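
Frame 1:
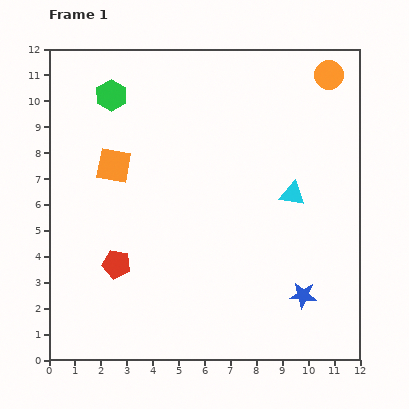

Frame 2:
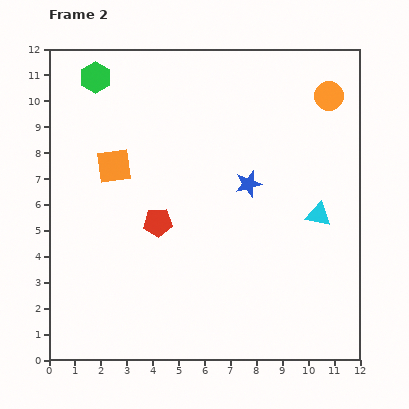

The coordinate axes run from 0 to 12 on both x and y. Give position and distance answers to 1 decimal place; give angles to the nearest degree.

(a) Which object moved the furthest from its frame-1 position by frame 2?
the blue star

(moved 4.8; next 2.3)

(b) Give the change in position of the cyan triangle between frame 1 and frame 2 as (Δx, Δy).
(1.0, -0.8)

The cyan triangle was at (9.4, 6.4) in frame 1 and (10.4, 5.6) in frame 2.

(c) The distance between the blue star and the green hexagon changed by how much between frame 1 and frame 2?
-3.5

Distance in frame 1: 10.7. Distance in frame 2: 7.2.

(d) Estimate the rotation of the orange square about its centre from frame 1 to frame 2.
19° counter-clockwise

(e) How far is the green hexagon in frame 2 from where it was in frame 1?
0.9

The green hexagon moved from (2.4, 10.2) to (1.8, 10.9), a distance of √(0.6² + 0.7²) ≈ 0.9.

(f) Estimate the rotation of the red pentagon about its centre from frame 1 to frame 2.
16° counter-clockwise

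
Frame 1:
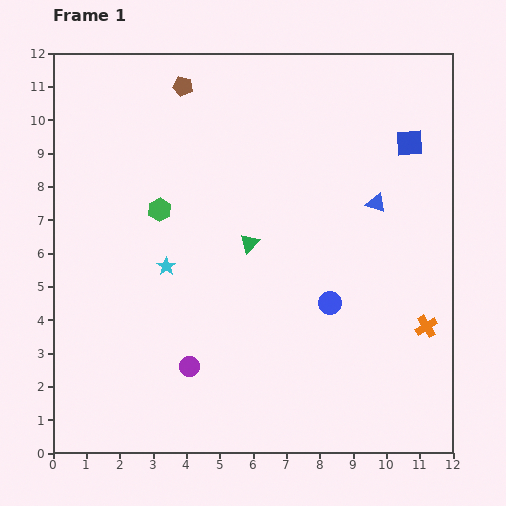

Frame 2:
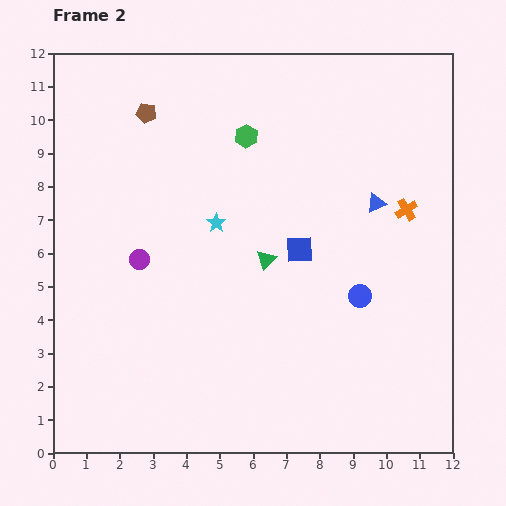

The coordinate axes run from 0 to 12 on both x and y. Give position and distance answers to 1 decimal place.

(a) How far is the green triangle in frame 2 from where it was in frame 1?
0.7

The green triangle moved from (5.9, 6.3) to (6.4, 5.8), a distance of √(0.5² + 0.5²) ≈ 0.7.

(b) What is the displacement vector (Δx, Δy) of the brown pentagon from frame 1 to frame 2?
(-1.1, -0.8)

The brown pentagon was at (3.9, 11.0) in frame 1 and (2.8, 10.2) in frame 2.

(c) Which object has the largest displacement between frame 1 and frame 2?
the blue square

(moved 4.6; next 3.6)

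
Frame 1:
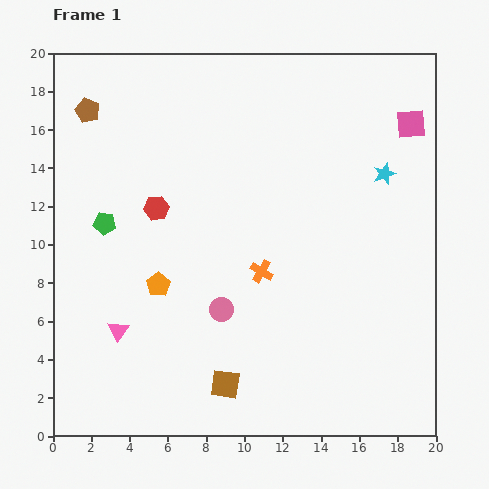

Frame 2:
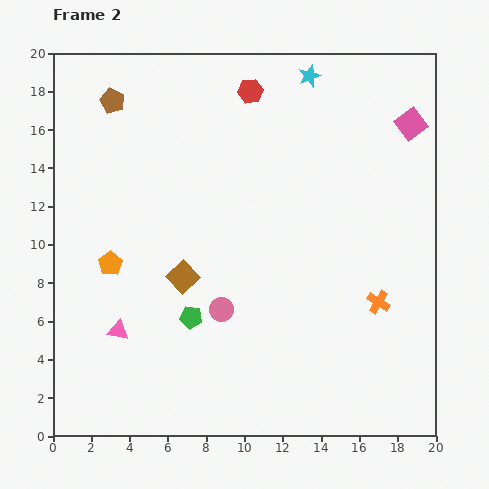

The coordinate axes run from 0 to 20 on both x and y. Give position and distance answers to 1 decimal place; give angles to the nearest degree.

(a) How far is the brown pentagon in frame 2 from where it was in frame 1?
1.4

The brown pentagon moved from (1.8, 17.0) to (3.1, 17.5), a distance of √(1.3² + 0.5²) ≈ 1.4.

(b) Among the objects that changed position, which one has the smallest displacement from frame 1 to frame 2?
the brown pentagon

(moved 1.4)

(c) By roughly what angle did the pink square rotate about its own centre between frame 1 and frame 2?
32° counter-clockwise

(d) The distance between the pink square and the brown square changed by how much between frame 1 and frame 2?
-2.4

Distance in frame 1: 16.7. Distance in frame 2: 14.3.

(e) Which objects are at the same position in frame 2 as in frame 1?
the pink circle, the pink triangle, the pink square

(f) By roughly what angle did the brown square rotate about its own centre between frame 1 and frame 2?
38° clockwise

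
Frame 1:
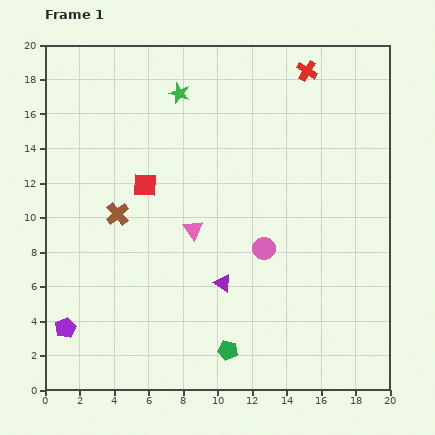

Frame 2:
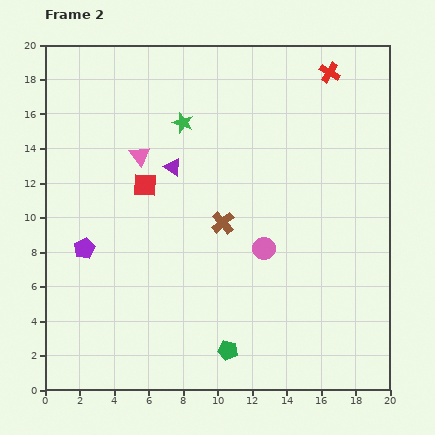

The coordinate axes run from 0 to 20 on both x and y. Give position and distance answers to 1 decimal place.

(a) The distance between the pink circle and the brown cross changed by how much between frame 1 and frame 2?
-5.9

Distance in frame 1: 8.7. Distance in frame 2: 2.8.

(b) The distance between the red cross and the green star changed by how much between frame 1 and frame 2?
+1.5

Distance in frame 1: 7.5. Distance in frame 2: 9.0.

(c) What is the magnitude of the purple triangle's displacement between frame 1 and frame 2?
7.3

The purple triangle moved from (10.3, 6.2) to (7.4, 12.9), a distance of √(2.9² + 6.7²) ≈ 7.3.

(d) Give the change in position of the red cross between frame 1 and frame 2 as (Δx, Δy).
(1.3, -0.1)

The red cross was at (15.2, 18.5) in frame 1 and (16.5, 18.4) in frame 2.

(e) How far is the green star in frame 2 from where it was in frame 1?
1.7

The green star moved from (7.8, 17.2) to (8.0, 15.5), a distance of √(0.2² + 1.7²) ≈ 1.7.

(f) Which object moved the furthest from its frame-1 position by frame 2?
the purple triangle

(moved 7.3; next 6.1)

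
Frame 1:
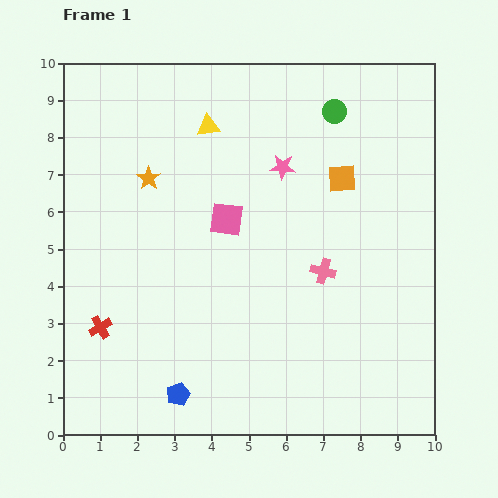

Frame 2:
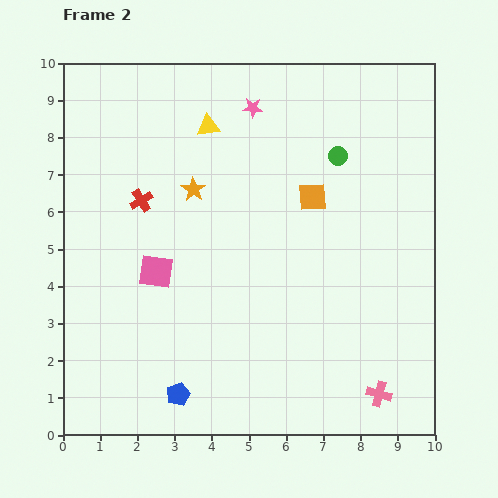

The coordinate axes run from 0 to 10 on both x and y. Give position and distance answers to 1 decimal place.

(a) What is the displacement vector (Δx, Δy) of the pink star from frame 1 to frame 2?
(-0.8, 1.6)

The pink star was at (5.9, 7.2) in frame 1 and (5.1, 8.8) in frame 2.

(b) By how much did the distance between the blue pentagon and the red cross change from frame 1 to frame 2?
+2.5

Distance in frame 1: 2.8. Distance in frame 2: 5.3.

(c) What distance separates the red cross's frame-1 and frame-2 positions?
3.6

The red cross moved from (1.0, 2.9) to (2.1, 6.3), a distance of √(1.1² + 3.4²) ≈ 3.6.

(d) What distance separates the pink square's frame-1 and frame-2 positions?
2.4

The pink square moved from (4.4, 5.8) to (2.5, 4.4), a distance of √(1.9² + 1.4²) ≈ 2.4.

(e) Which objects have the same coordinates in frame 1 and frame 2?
the yellow triangle, the blue pentagon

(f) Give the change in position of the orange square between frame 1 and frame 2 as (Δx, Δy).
(-0.8, -0.5)

The orange square was at (7.5, 6.9) in frame 1 and (6.7, 6.4) in frame 2.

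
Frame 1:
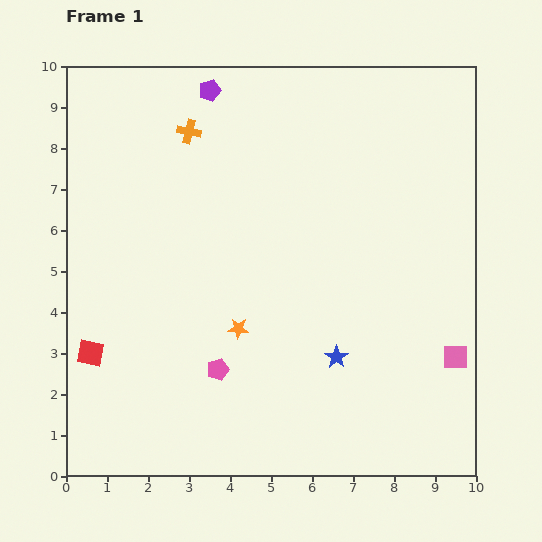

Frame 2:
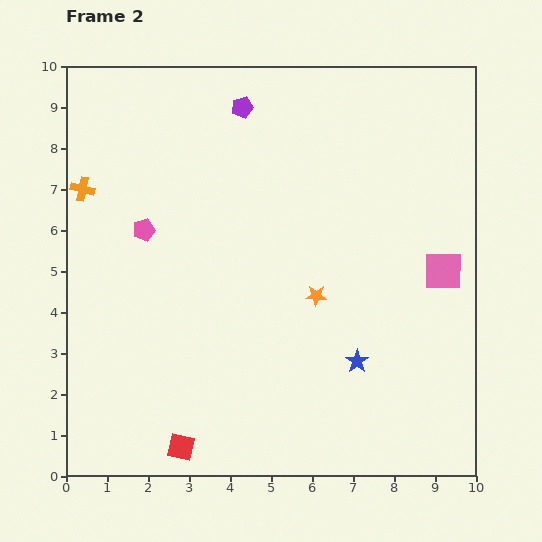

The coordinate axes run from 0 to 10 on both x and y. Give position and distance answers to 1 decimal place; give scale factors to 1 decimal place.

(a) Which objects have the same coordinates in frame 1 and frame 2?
none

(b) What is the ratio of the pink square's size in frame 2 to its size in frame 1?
1.6×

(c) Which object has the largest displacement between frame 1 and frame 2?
the pink pentagon

(moved 3.8; next 3.2)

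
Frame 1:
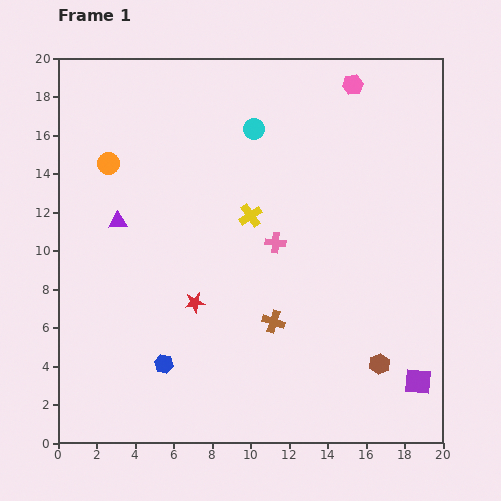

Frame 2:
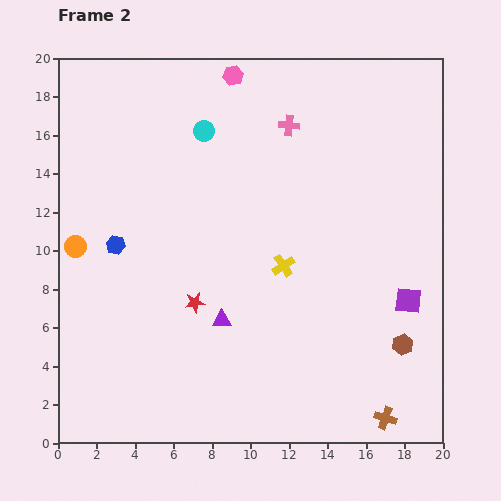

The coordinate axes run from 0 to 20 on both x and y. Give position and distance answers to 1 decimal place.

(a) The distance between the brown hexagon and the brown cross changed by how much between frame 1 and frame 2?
-2.0

Distance in frame 1: 5.9. Distance in frame 2: 3.9.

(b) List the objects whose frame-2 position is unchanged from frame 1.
the red star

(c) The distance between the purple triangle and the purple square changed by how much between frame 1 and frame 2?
-7.9

Distance in frame 1: 17.7. Distance in frame 2: 9.8.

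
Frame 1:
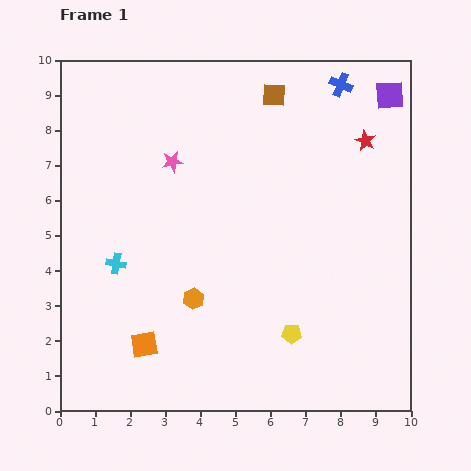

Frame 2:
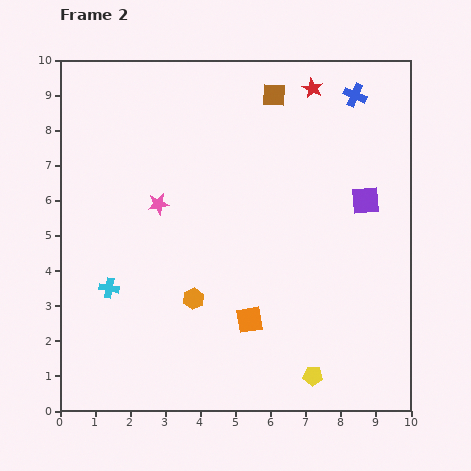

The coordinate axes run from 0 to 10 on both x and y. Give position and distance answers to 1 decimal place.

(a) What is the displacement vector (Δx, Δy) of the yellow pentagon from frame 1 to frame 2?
(0.6, -1.2)

The yellow pentagon was at (6.6, 2.2) in frame 1 and (7.2, 1.0) in frame 2.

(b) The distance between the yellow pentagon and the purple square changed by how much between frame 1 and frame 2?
-2.2

Distance in frame 1: 7.4. Distance in frame 2: 5.2.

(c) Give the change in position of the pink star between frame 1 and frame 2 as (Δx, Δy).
(-0.4, -1.2)

The pink star was at (3.2, 7.1) in frame 1 and (2.8, 5.9) in frame 2.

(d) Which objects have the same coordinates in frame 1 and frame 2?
the orange hexagon, the brown square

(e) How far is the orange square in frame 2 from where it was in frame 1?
3.1

The orange square moved from (2.4, 1.9) to (5.4, 2.6), a distance of √(3.0² + 0.7²) ≈ 3.1.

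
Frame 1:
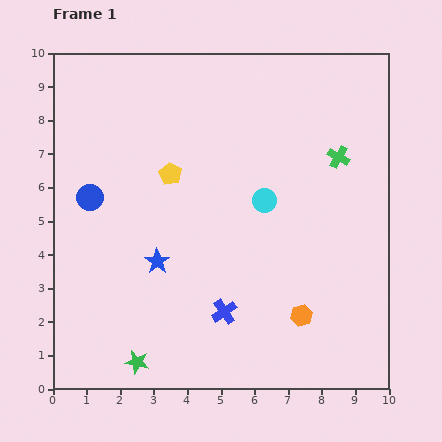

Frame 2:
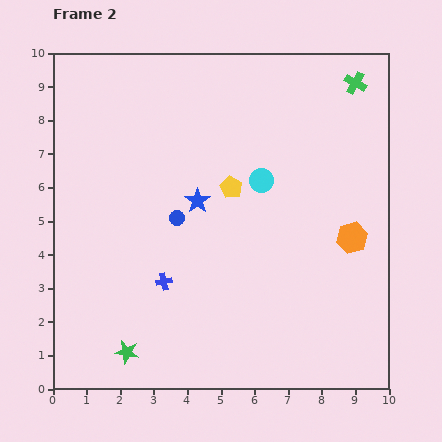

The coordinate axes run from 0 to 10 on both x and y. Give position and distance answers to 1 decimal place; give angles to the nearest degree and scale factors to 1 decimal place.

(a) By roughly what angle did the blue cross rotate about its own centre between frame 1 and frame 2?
23° clockwise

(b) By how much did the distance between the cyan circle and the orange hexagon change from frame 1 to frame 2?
-0.4

Distance in frame 1: 3.6. Distance in frame 2: 3.2.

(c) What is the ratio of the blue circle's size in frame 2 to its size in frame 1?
0.6×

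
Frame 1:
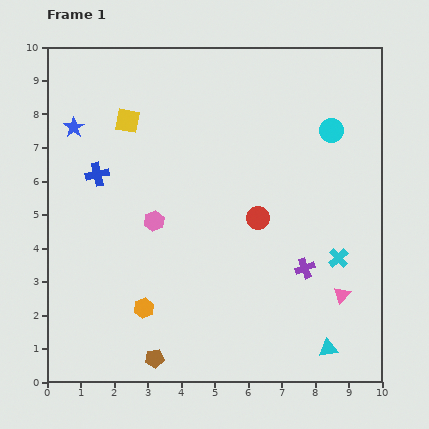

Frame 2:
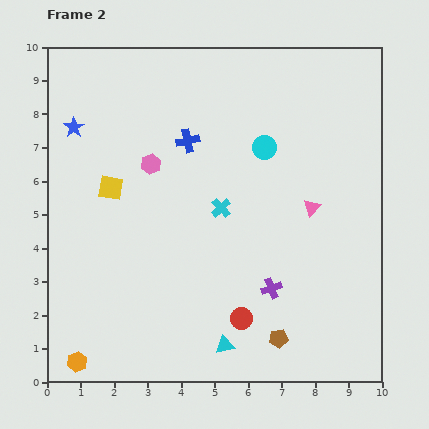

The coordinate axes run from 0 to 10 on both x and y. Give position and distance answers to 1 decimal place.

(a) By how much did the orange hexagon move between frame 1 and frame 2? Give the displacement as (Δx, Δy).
(-2.0, -1.6)

The orange hexagon was at (2.9, 2.2) in frame 1 and (0.9, 0.6) in frame 2.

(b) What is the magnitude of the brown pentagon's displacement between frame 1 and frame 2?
3.7

The brown pentagon moved from (3.2, 0.7) to (6.9, 1.3), a distance of √(3.7² + 0.6²) ≈ 3.7.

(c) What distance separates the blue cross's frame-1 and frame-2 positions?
2.9

The blue cross moved from (1.5, 6.2) to (4.2, 7.2), a distance of √(2.7² + 1.0²) ≈ 2.9.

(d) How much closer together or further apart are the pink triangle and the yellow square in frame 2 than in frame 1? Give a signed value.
-2.2

Distance in frame 1: 8.2. Distance in frame 2: 6.0.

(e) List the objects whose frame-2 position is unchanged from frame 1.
the blue star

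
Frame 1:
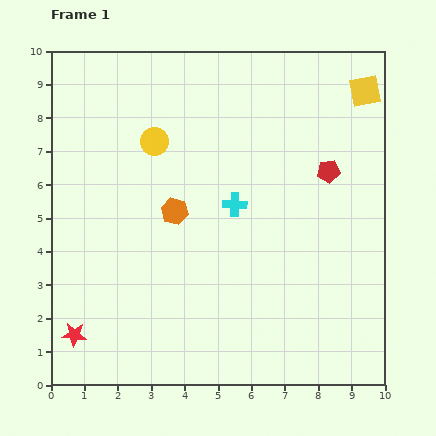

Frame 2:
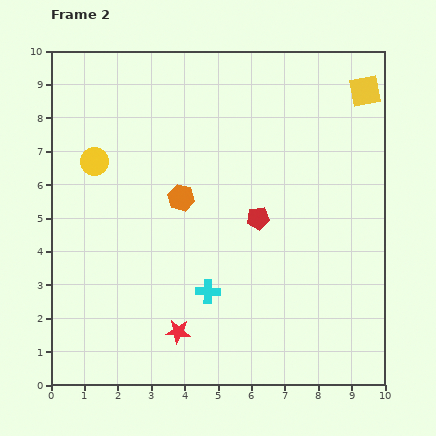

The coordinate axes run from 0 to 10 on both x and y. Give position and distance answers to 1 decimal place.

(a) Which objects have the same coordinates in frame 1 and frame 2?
the yellow square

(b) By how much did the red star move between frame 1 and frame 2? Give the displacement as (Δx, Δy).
(3.1, 0.1)

The red star was at (0.7, 1.5) in frame 1 and (3.8, 1.6) in frame 2.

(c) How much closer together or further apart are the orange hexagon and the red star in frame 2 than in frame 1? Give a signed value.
-0.8

Distance in frame 1: 4.8. Distance in frame 2: 4.0.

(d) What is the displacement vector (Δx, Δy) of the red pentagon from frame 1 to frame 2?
(-2.1, -1.4)

The red pentagon was at (8.3, 6.4) in frame 1 and (6.2, 5.0) in frame 2.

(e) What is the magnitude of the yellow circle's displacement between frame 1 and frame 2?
1.9

The yellow circle moved from (3.1, 7.3) to (1.3, 6.7), a distance of √(1.8² + 0.6²) ≈ 1.9.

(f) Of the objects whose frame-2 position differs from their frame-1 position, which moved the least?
the orange hexagon

(moved 0.4)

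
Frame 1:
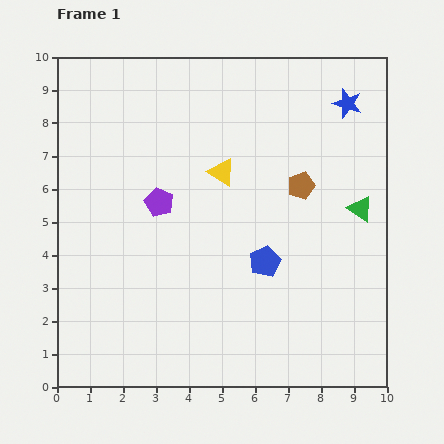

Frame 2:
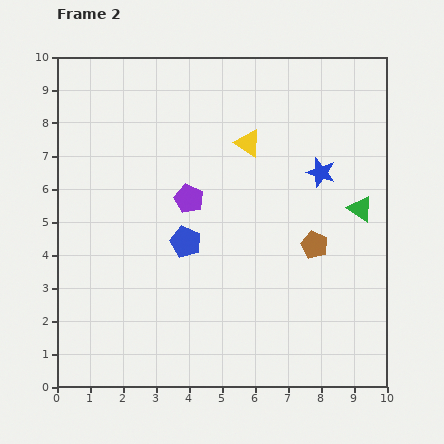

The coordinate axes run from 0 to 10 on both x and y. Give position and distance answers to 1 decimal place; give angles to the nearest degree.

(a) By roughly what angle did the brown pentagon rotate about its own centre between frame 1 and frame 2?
29° counter-clockwise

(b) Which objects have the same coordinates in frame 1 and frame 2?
the green triangle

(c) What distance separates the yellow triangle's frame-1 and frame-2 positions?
1.2

The yellow triangle moved from (5.0, 6.5) to (5.8, 7.4), a distance of √(0.8² + 0.9²) ≈ 1.2.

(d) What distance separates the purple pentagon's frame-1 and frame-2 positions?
0.9

The purple pentagon moved from (3.1, 5.6) to (4.0, 5.7), a distance of √(0.9² + 0.1²) ≈ 0.9.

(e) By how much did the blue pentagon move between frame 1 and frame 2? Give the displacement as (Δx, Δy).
(-2.4, 0.6)

The blue pentagon was at (6.3, 3.8) in frame 1 and (3.9, 4.4) in frame 2.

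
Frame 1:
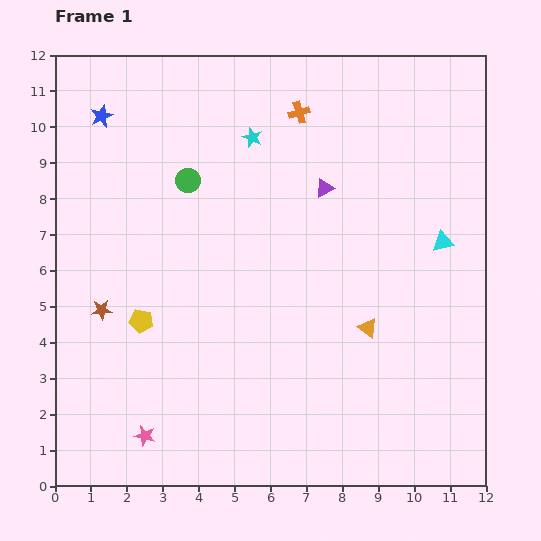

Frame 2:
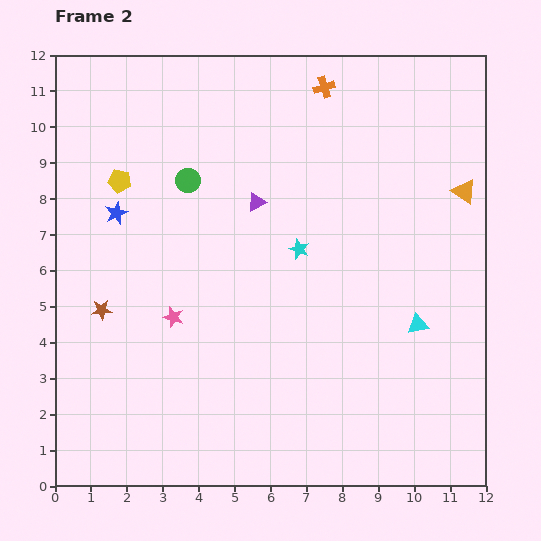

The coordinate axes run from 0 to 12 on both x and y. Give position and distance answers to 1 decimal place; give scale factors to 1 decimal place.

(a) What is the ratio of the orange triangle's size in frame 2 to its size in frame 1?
1.3×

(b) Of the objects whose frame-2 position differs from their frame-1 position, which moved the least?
the orange cross

(moved 1.0)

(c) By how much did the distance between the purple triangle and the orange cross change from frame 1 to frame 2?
+1.5

Distance in frame 1: 2.2. Distance in frame 2: 3.7.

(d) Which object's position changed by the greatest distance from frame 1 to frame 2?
the orange triangle

(moved 4.7; next 3.9)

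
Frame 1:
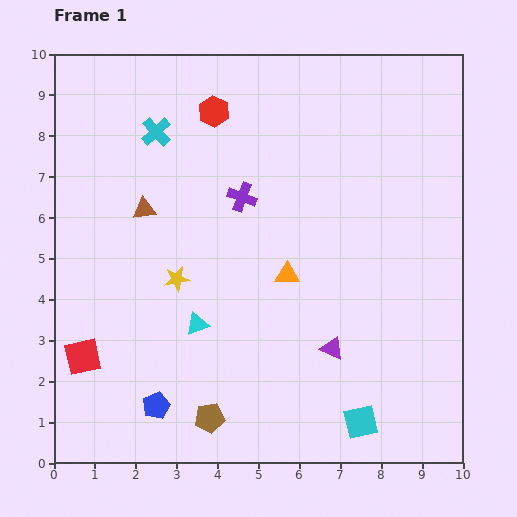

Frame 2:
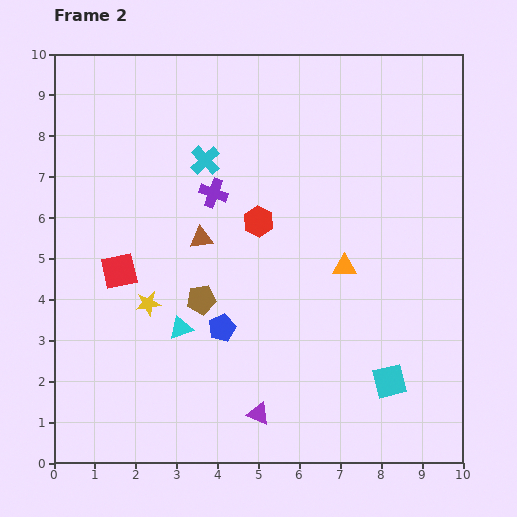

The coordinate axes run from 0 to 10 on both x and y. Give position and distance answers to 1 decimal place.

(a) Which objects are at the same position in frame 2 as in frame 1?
none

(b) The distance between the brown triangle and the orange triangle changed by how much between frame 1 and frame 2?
-0.2

Distance in frame 1: 3.8. Distance in frame 2: 3.6.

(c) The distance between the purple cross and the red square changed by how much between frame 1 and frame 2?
-2.5

Distance in frame 1: 5.5. Distance in frame 2: 3.0.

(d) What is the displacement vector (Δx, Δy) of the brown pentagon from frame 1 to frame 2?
(-0.2, 2.9)

The brown pentagon was at (3.8, 1.1) in frame 1 and (3.6, 4.0) in frame 2.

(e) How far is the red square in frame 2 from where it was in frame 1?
2.3

The red square moved from (0.7, 2.6) to (1.6, 4.7), a distance of √(0.9² + 2.1²) ≈ 2.3.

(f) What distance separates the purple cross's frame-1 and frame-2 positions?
0.7

The purple cross moved from (4.6, 6.5) to (3.9, 6.6), a distance of √(0.7² + 0.1²) ≈ 0.7.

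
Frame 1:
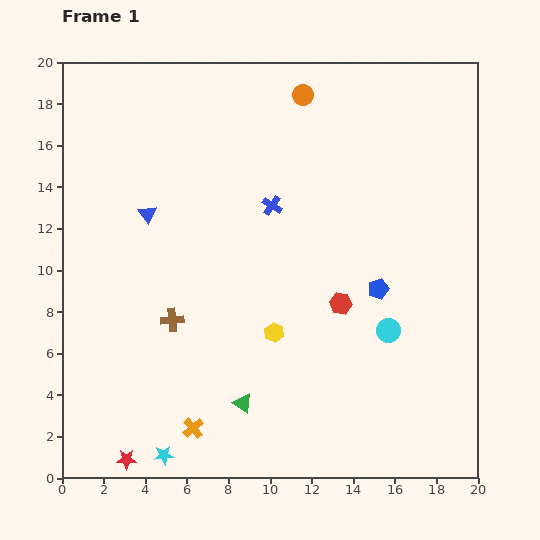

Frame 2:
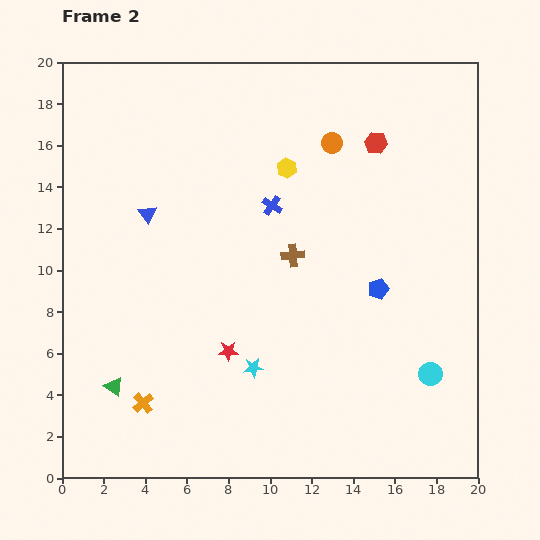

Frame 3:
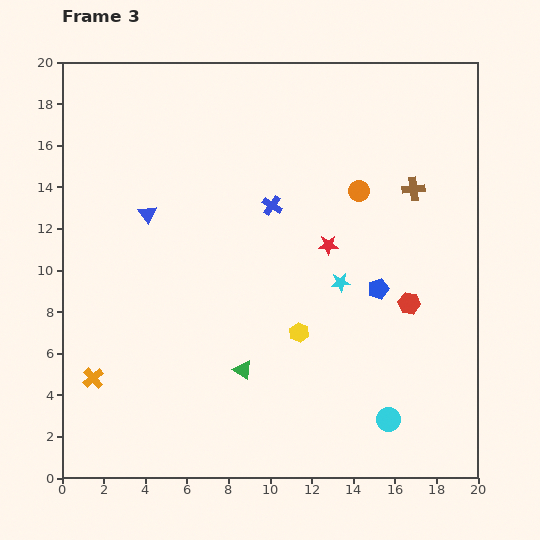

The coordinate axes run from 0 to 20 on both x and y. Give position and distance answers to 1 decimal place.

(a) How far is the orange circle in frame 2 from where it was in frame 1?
2.7

The orange circle moved from (11.6, 18.4) to (13.0, 16.1), a distance of √(1.4² + 2.3²) ≈ 2.7.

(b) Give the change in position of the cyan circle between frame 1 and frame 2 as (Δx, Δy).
(2.0, -2.1)

The cyan circle was at (15.7, 7.1) in frame 1 and (17.7, 5.0) in frame 2.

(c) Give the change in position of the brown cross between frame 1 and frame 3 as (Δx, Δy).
(11.6, 6.3)

The brown cross was at (5.3, 7.6) in frame 1 and (16.9, 13.9) in frame 3.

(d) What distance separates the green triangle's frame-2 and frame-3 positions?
6.3

The green triangle moved from (2.5, 4.4) to (8.7, 5.2), a distance of √(6.2² + 0.8²) ≈ 6.3.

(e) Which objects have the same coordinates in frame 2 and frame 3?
the blue triangle, the blue pentagon, the blue cross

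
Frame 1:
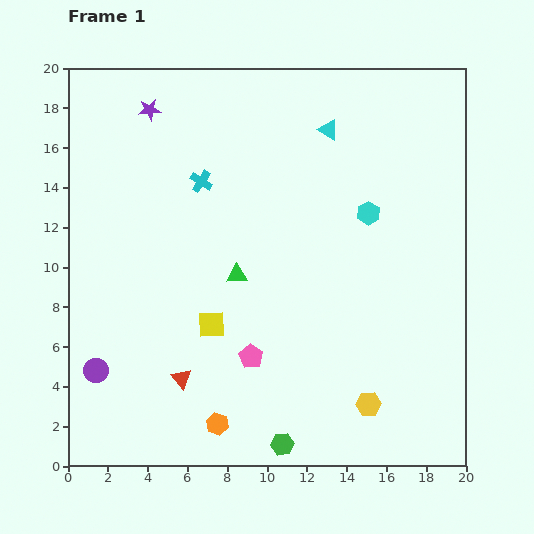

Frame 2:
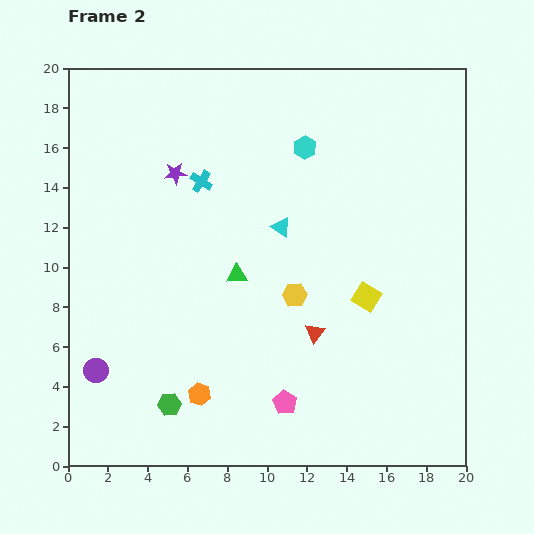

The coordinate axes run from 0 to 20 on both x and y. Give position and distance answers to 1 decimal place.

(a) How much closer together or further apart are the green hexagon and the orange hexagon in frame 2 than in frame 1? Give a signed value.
-1.8

Distance in frame 1: 3.4. Distance in frame 2: 1.6.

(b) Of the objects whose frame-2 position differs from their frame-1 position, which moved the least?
the orange hexagon

(moved 1.7)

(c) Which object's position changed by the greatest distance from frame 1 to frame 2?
the yellow square

(moved 7.9; next 7.1)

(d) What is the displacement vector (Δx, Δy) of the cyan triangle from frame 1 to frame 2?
(-2.4, -4.9)

The cyan triangle was at (13.1, 16.9) in frame 1 and (10.7, 12.0) in frame 2.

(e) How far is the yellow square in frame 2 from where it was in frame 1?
7.9

The yellow square moved from (7.2, 7.1) to (15.0, 8.5), a distance of √(7.8² + 1.4²) ≈ 7.9.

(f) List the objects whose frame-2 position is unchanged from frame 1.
the purple circle, the green triangle, the cyan cross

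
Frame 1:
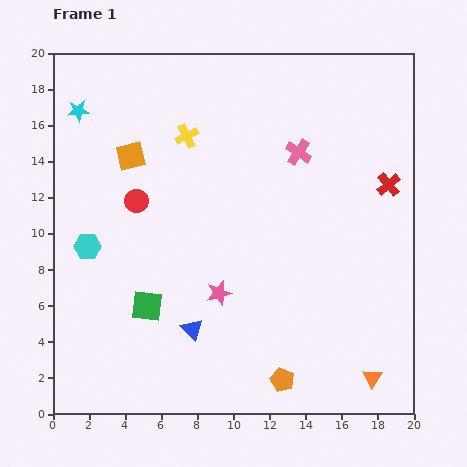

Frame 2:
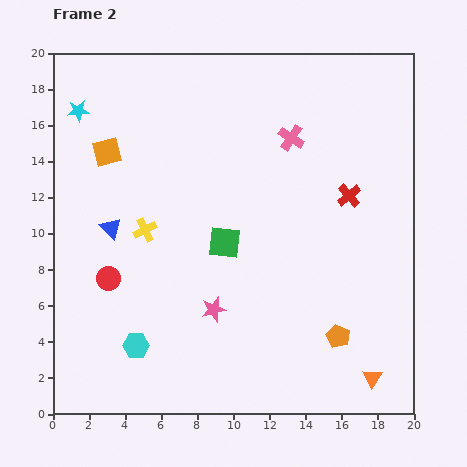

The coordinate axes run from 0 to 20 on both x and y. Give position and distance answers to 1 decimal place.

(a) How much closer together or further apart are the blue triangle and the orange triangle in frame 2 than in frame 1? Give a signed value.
+6.3

Distance in frame 1: 10.4. Distance in frame 2: 16.7.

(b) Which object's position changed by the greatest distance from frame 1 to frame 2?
the blue triangle

(moved 7.2; next 6.1)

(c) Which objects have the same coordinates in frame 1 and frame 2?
the cyan star, the orange triangle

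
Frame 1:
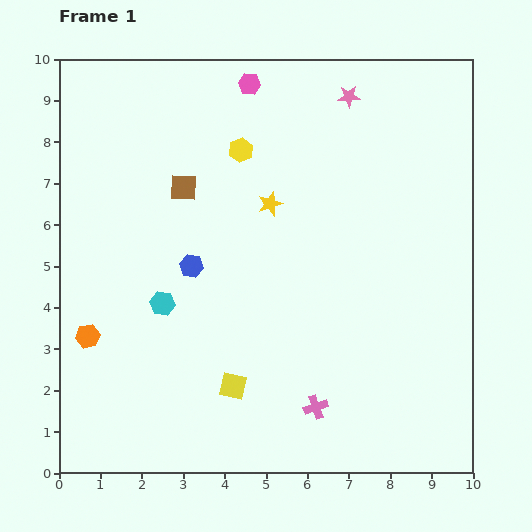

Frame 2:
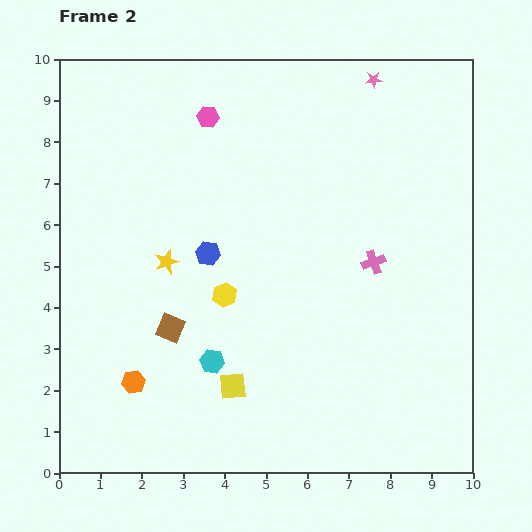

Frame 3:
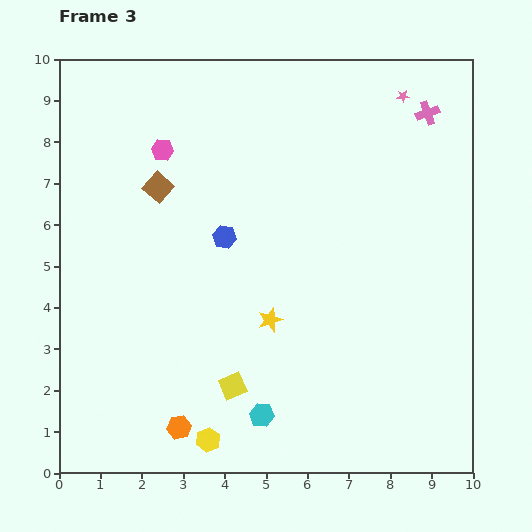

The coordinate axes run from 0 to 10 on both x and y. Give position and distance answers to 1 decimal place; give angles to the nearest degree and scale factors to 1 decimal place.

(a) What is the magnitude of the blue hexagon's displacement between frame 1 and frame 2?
0.5

The blue hexagon moved from (3.2, 5.0) to (3.6, 5.3), a distance of √(0.4² + 0.3²) ≈ 0.5.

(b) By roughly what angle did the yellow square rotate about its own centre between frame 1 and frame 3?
35° counter-clockwise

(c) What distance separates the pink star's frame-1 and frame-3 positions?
1.3

The pink star moved from (7.0, 9.1) to (8.3, 9.1), a distance of √(1.3² + 0.0²) ≈ 1.3.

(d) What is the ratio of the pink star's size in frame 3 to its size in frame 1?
0.6×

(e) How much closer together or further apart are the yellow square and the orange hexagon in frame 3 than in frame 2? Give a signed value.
-0.8

Distance in frame 2: 2.4. Distance in frame 3: 1.6.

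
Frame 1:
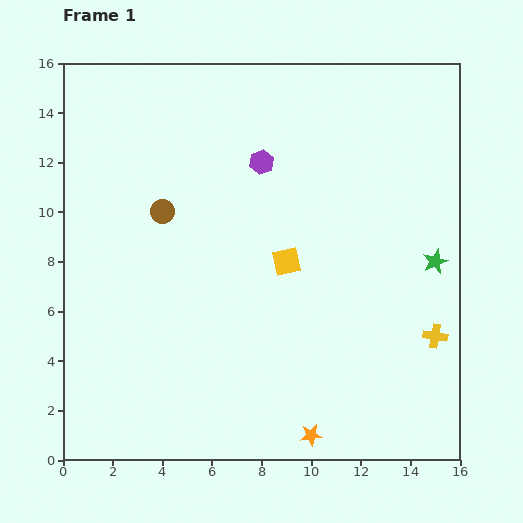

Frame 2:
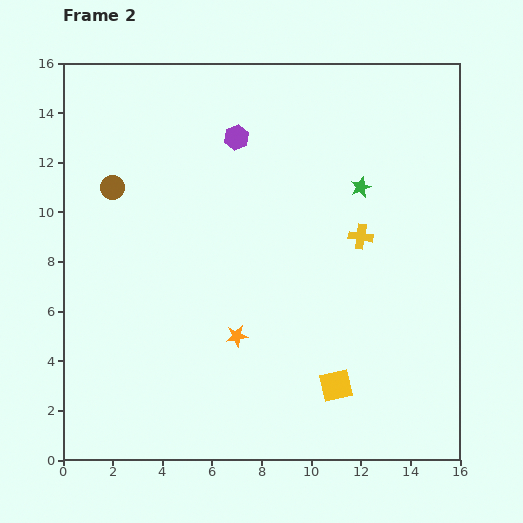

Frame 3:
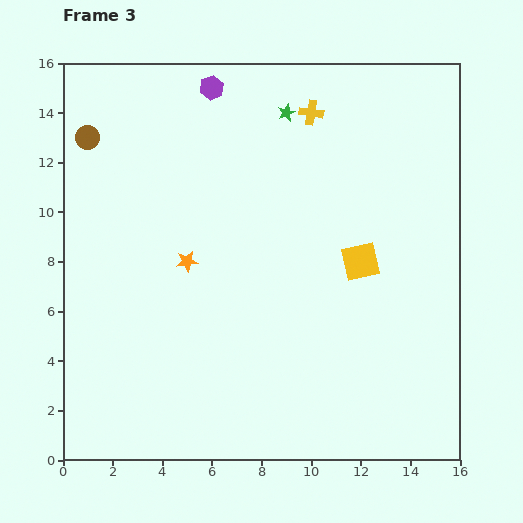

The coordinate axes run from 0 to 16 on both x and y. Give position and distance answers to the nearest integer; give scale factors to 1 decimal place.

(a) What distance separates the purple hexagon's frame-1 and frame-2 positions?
1

The purple hexagon moved from (8, 12) to (7, 13), a distance of √(1² + 1²) ≈ 1.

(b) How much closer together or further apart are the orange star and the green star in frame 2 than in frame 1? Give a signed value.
-1

Distance in frame 1: 9. Distance in frame 2: 8.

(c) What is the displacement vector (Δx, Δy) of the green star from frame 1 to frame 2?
(-3, 3)

The green star was at (15, 8) in frame 1 and (12, 11) in frame 2.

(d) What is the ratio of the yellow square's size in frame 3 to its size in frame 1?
1.3×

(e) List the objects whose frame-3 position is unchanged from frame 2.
none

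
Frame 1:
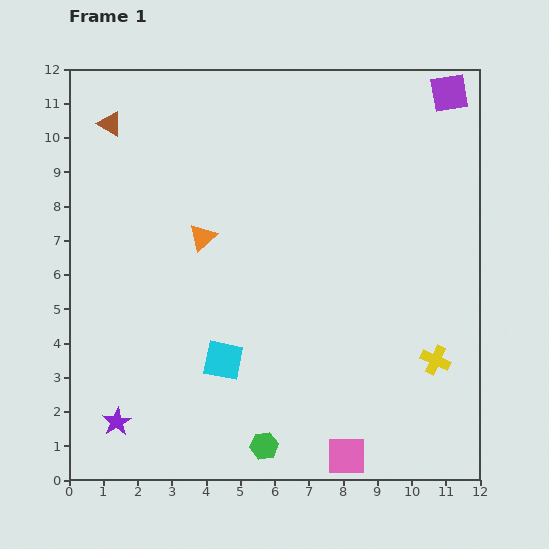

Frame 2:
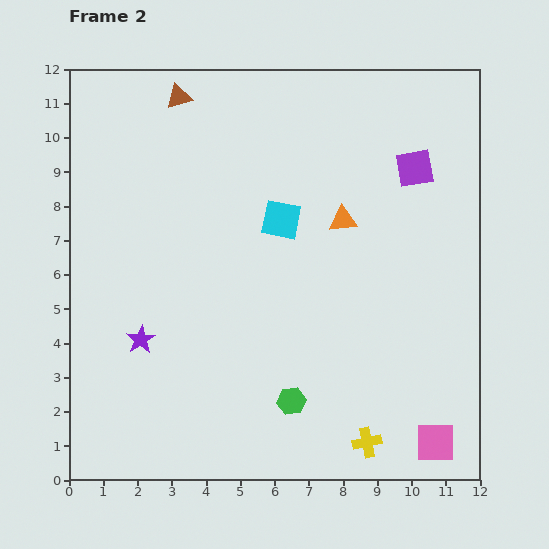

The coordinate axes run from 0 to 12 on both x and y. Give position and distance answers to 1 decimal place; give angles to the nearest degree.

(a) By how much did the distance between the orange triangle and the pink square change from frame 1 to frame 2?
-0.7

Distance in frame 1: 7.7. Distance in frame 2: 7.0.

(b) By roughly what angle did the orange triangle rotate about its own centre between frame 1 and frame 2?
38° clockwise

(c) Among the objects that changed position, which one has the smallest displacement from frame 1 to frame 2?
the green hexagon

(moved 1.5)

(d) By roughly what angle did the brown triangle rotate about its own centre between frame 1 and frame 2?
47° counter-clockwise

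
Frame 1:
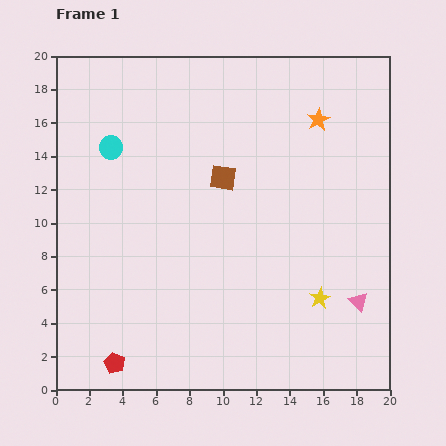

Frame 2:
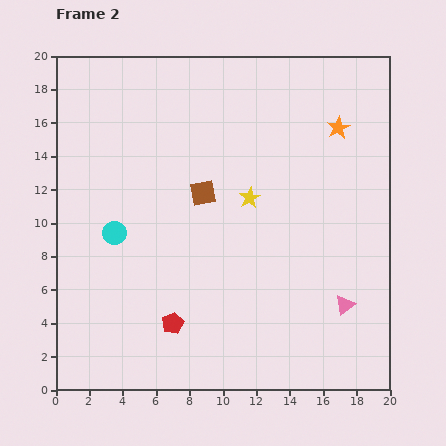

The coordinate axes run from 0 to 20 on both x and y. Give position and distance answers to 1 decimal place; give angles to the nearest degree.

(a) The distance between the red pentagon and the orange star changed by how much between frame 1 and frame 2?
-3.7

Distance in frame 1: 19.0. Distance in frame 2: 15.3.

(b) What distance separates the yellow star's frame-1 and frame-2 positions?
7.3

The yellow star moved from (15.8, 5.5) to (11.6, 11.5), a distance of √(4.2² + 6.0²) ≈ 7.3.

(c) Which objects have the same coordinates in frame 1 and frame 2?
none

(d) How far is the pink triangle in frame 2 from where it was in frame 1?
0.8

The pink triangle moved from (18.1, 5.3) to (17.3, 5.1), a distance of √(0.8² + 0.2²) ≈ 0.8.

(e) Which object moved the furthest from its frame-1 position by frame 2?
the yellow star

(moved 7.3; next 5.1)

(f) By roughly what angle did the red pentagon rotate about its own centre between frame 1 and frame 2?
21° clockwise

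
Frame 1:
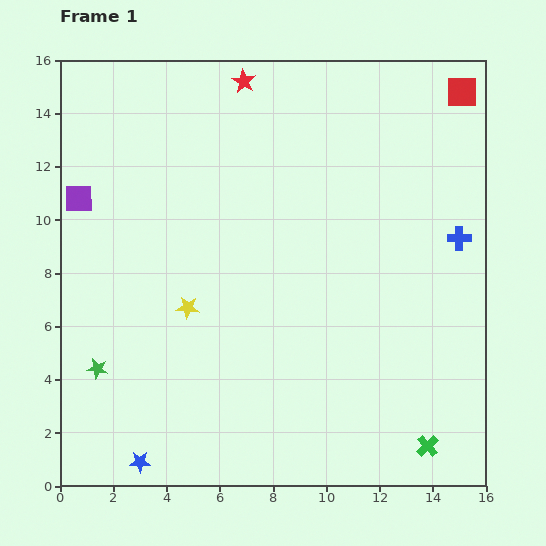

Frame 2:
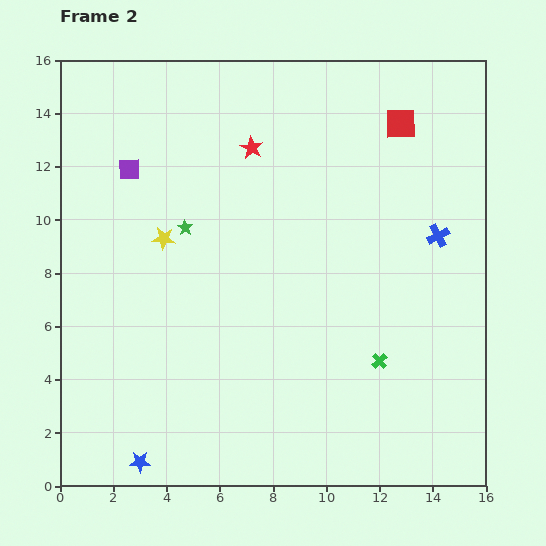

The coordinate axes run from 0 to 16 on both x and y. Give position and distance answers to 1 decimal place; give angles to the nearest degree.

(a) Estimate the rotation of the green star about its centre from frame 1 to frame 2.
21° clockwise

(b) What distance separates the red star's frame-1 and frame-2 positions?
2.5

The red star moved from (6.9, 15.2) to (7.2, 12.7), a distance of √(0.3² + 2.5²) ≈ 2.5.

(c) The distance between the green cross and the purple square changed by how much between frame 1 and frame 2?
-4.3

Distance in frame 1: 16.1. Distance in frame 2: 11.8.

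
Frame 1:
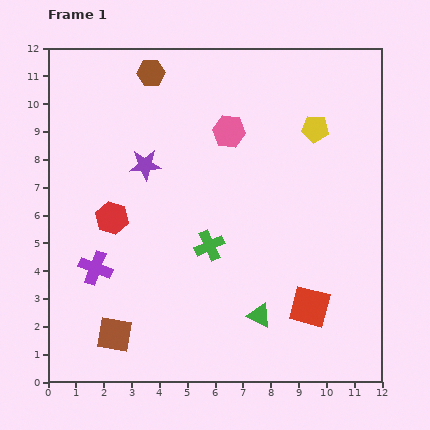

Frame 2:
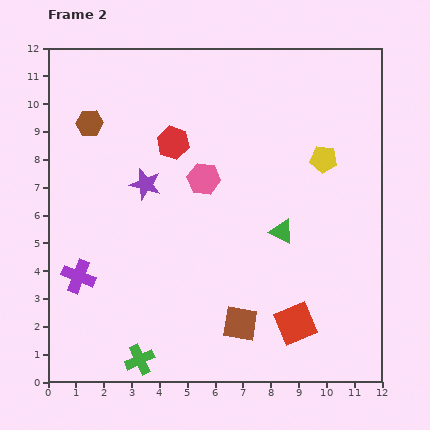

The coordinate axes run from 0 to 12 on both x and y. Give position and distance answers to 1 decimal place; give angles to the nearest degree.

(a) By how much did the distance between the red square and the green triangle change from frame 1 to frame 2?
+1.5

Distance in frame 1: 1.8. Distance in frame 2: 3.3.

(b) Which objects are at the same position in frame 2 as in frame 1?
none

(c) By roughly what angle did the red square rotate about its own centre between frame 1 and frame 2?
37° counter-clockwise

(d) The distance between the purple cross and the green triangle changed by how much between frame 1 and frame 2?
+1.4

Distance in frame 1: 6.1. Distance in frame 2: 7.5.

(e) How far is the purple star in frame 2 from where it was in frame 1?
0.7

The purple star moved from (3.5, 7.8) to (3.5, 7.1), a distance of √(0.0² + 0.7²) ≈ 0.7.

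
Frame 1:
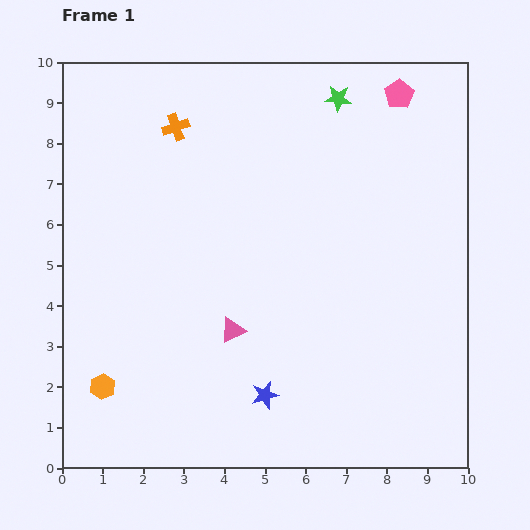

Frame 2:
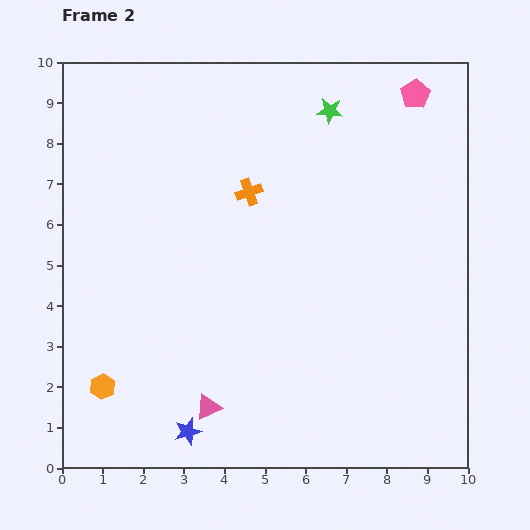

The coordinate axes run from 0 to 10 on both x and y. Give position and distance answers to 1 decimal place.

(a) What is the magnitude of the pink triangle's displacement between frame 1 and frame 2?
2.0

The pink triangle moved from (4.2, 3.4) to (3.6, 1.5), a distance of √(0.6² + 1.9²) ≈ 2.0.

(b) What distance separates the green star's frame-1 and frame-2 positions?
0.4

The green star moved from (6.8, 9.1) to (6.6, 8.8), a distance of √(0.2² + 0.3²) ≈ 0.4.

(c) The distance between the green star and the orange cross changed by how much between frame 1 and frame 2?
-1.3

Distance in frame 1: 4.1. Distance in frame 2: 2.8.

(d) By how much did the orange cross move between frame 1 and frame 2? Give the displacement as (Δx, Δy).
(1.8, -1.6)

The orange cross was at (2.8, 8.4) in frame 1 and (4.6, 6.8) in frame 2.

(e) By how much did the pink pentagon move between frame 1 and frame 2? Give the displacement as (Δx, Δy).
(0.4, 0.0)

The pink pentagon was at (8.3, 9.2) in frame 1 and (8.7, 9.2) in frame 2.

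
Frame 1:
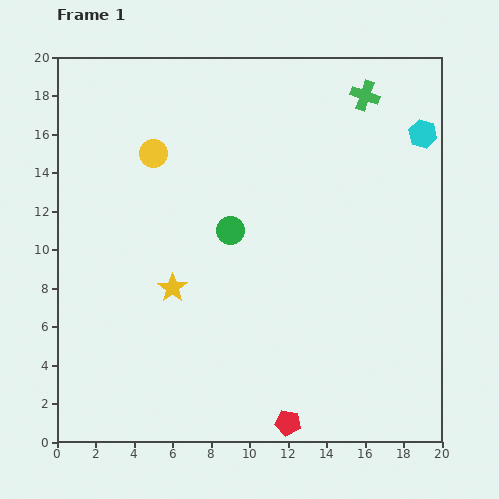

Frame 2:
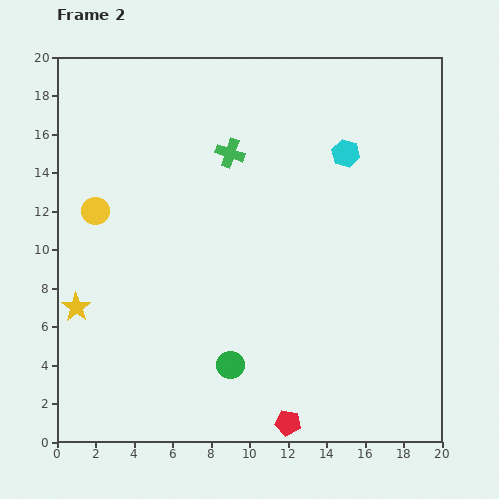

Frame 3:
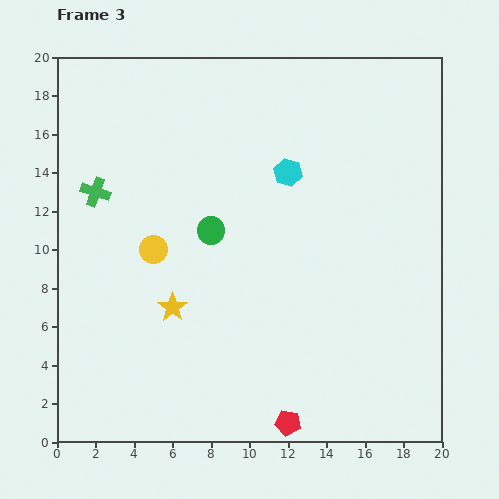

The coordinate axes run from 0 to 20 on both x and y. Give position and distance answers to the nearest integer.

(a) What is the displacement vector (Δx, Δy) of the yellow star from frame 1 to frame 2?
(-5, -1)

The yellow star was at (6, 8) in frame 1 and (1, 7) in frame 2.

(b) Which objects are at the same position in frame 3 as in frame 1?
the red pentagon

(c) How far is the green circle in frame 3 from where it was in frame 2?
7

The green circle moved from (9, 4) to (8, 11), a distance of √(1² + 7²) ≈ 7.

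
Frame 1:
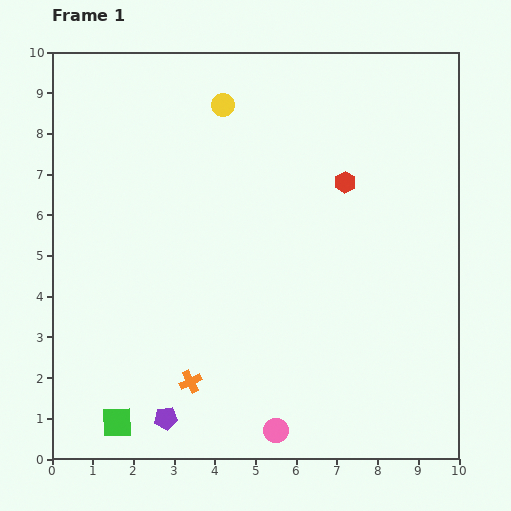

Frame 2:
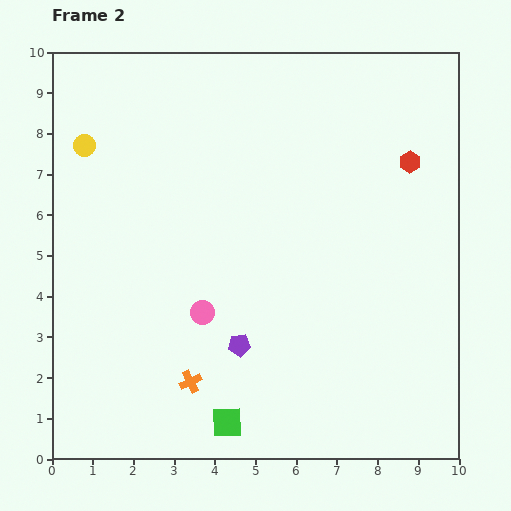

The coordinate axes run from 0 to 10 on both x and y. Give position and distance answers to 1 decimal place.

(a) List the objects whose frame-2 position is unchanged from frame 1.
the orange cross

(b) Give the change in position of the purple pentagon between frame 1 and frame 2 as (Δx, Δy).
(1.8, 1.8)

The purple pentagon was at (2.8, 1.0) in frame 1 and (4.6, 2.8) in frame 2.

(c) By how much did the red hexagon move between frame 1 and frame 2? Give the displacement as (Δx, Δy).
(1.6, 0.5)

The red hexagon was at (7.2, 6.8) in frame 1 and (8.8, 7.3) in frame 2.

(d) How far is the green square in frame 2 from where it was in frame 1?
2.7

The green square moved from (1.6, 0.9) to (4.3, 0.9), a distance of √(2.7² + 0.0²) ≈ 2.7.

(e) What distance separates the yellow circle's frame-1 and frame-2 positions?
3.5

The yellow circle moved from (4.2, 8.7) to (0.8, 7.7), a distance of √(3.4² + 1.0²) ≈ 3.5.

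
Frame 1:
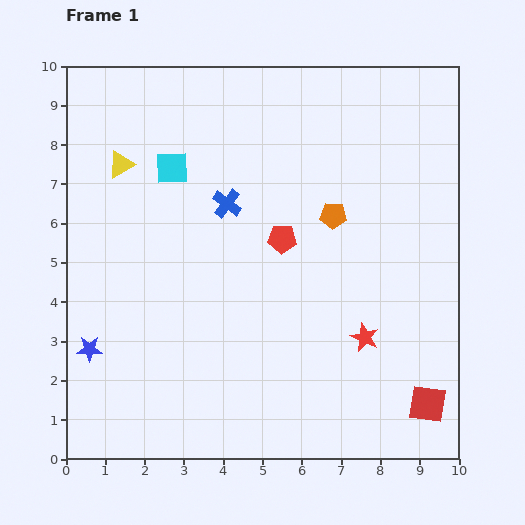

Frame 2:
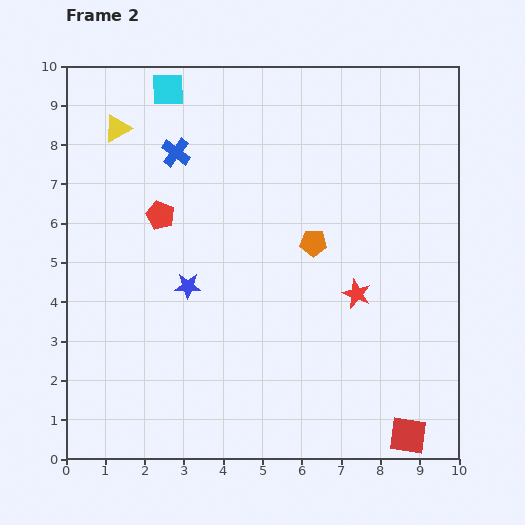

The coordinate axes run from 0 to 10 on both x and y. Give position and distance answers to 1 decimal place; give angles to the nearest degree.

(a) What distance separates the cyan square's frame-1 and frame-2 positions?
2.0

The cyan square moved from (2.7, 7.4) to (2.6, 9.4), a distance of √(0.1² + 2.0²) ≈ 2.0.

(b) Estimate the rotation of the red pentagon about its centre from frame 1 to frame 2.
20° clockwise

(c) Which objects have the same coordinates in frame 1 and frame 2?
none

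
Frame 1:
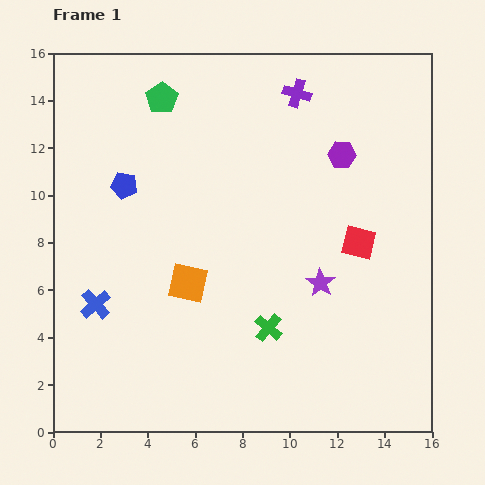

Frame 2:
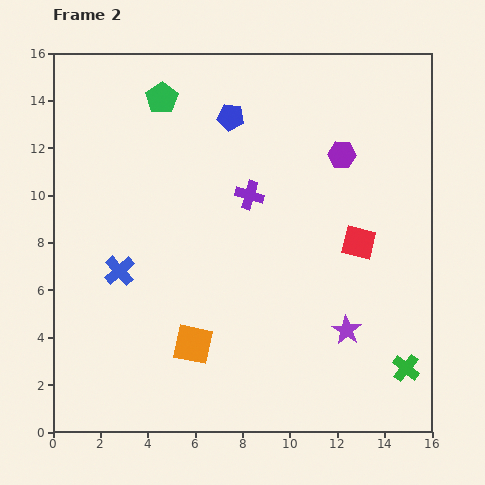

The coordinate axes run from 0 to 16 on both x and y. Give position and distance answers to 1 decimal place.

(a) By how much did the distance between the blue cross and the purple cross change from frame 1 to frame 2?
-5.9

Distance in frame 1: 12.3. Distance in frame 2: 6.4.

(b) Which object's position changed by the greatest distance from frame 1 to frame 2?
the green cross

(moved 6.0; next 5.4)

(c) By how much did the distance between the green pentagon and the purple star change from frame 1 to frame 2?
+2.2

Distance in frame 1: 10.3. Distance in frame 2: 12.5.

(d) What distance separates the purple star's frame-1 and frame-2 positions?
2.3

The purple star moved from (11.3, 6.3) to (12.4, 4.3), a distance of √(1.1² + 2.0²) ≈ 2.3.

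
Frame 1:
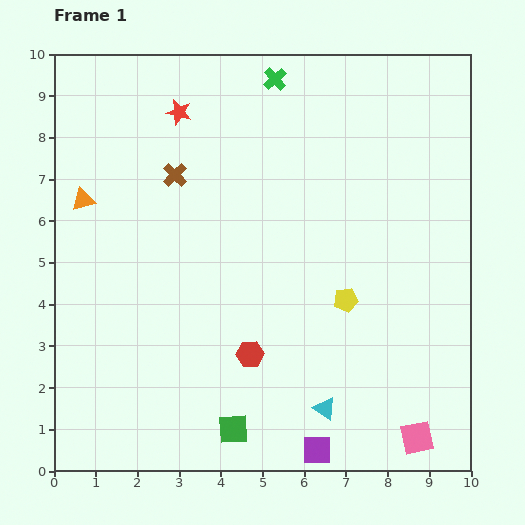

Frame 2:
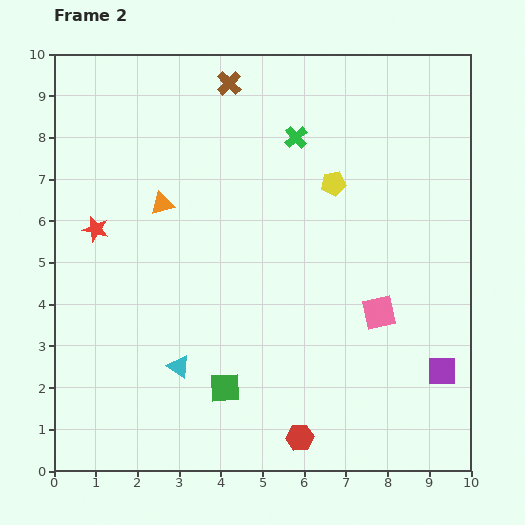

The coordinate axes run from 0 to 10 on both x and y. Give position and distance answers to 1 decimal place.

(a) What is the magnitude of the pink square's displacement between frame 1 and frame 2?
3.1

The pink square moved from (8.7, 0.8) to (7.8, 3.8), a distance of √(0.9² + 3.0²) ≈ 3.1.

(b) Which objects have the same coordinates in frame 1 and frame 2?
none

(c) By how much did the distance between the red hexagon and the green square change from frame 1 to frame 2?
+0.4

Distance in frame 1: 1.8. Distance in frame 2: 2.2.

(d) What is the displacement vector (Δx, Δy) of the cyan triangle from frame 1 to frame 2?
(-3.5, 1.0)

The cyan triangle was at (6.5, 1.5) in frame 1 and (3.0, 2.5) in frame 2.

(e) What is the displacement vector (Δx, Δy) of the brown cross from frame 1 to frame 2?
(1.3, 2.2)

The brown cross was at (2.9, 7.1) in frame 1 and (4.2, 9.3) in frame 2.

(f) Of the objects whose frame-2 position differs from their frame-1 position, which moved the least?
the green square

(moved 1.0)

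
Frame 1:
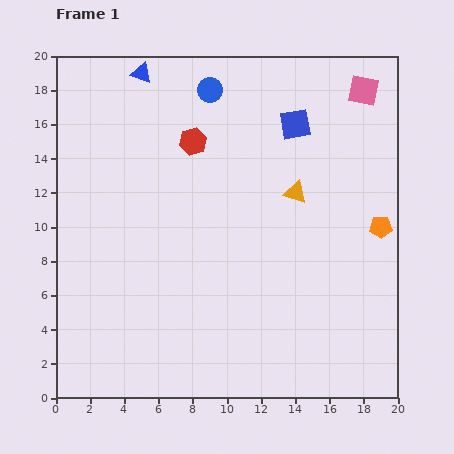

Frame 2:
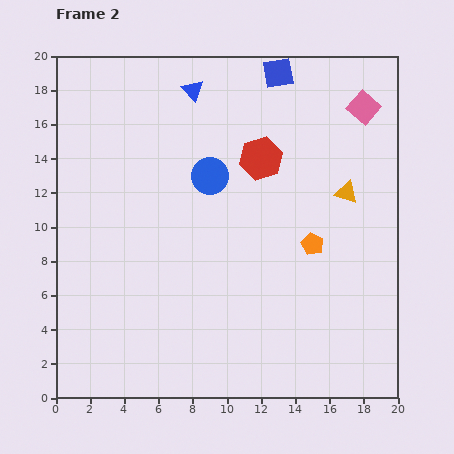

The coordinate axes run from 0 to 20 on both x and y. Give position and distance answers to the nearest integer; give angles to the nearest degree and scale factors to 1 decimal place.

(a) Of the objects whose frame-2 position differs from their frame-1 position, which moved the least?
the pink square

(moved 1)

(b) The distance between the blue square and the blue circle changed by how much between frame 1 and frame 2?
+2

Distance in frame 1: 5. Distance in frame 2: 7.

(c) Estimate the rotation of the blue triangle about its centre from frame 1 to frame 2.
28° clockwise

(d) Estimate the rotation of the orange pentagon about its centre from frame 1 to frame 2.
27° clockwise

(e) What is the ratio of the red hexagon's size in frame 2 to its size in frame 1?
1.6×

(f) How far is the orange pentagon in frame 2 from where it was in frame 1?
4

The orange pentagon moved from (19, 10) to (15, 9), a distance of √(4² + 1²) ≈ 4.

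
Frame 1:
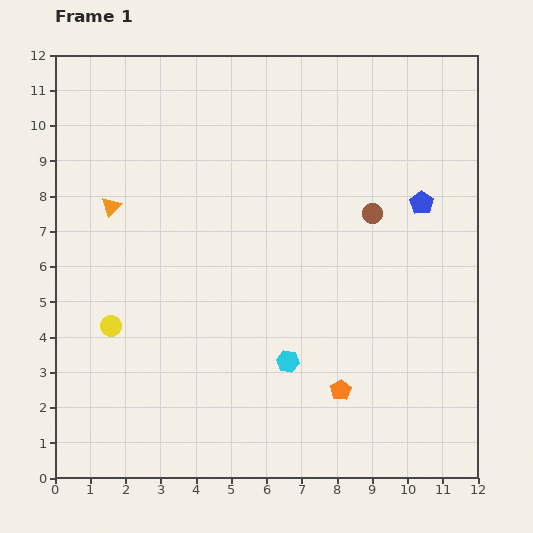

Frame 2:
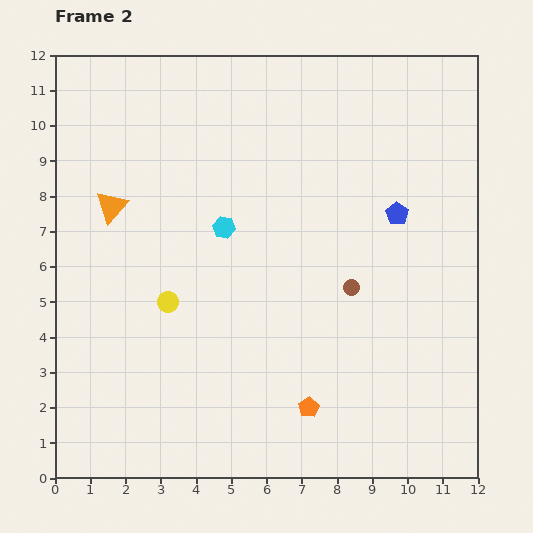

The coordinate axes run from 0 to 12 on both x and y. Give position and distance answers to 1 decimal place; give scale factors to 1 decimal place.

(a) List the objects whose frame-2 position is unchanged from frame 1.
the orange triangle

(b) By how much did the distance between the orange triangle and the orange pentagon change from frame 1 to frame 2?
-0.3

Distance in frame 1: 8.3. Distance in frame 2: 8.0.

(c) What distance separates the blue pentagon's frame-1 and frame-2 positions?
0.8

The blue pentagon moved from (10.4, 7.8) to (9.7, 7.5), a distance of √(0.7² + 0.3²) ≈ 0.8.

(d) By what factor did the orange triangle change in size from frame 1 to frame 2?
1.6×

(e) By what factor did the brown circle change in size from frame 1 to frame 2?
0.8×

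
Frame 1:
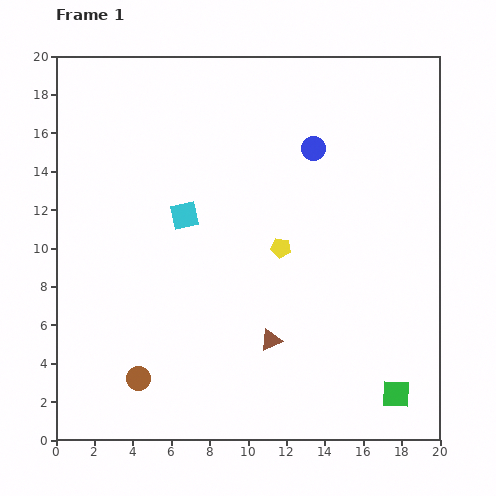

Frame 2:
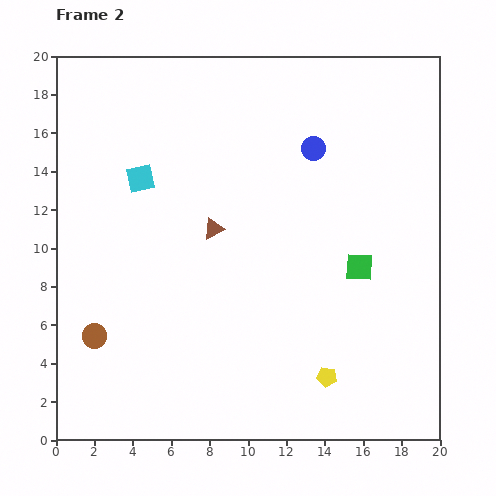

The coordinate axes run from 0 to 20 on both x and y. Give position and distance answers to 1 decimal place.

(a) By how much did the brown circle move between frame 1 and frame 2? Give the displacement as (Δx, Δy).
(-2.3, 2.2)

The brown circle was at (4.3, 3.2) in frame 1 and (2.0, 5.4) in frame 2.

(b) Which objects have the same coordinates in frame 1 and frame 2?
the blue circle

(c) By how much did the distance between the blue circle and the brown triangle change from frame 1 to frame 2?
-3.5

Distance in frame 1: 10.2. Distance in frame 2: 6.7.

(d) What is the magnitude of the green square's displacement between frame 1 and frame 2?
6.9

The green square moved from (17.7, 2.4) to (15.8, 9.0), a distance of √(1.9² + 6.6²) ≈ 6.9.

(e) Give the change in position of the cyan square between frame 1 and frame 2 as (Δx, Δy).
(-2.3, 1.9)

The cyan square was at (6.7, 11.7) in frame 1 and (4.4, 13.6) in frame 2.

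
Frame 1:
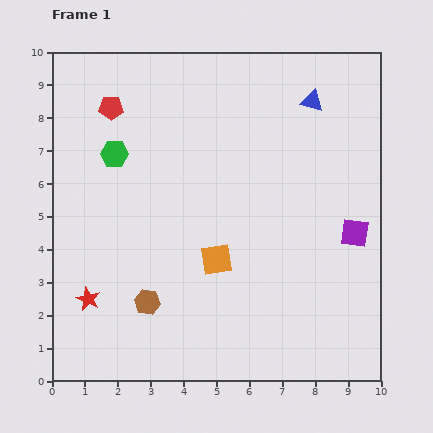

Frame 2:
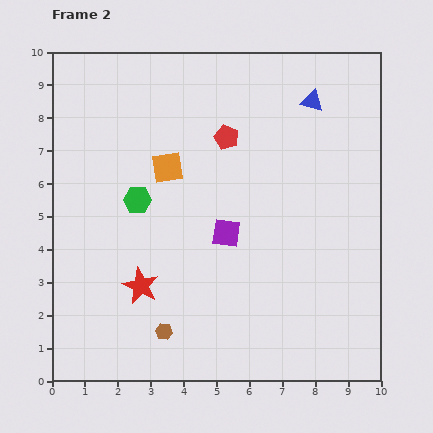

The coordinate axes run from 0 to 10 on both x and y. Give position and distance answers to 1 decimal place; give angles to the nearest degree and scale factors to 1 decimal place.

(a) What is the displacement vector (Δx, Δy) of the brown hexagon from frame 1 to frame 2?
(0.5, -0.9)

The brown hexagon was at (2.9, 2.4) in frame 1 and (3.4, 1.5) in frame 2.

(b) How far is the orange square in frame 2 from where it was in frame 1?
3.2

The orange square moved from (5.0, 3.7) to (3.5, 6.5), a distance of √(1.5² + 2.8²) ≈ 3.2.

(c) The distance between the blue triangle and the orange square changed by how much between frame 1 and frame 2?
-0.8

Distance in frame 1: 5.6. Distance in frame 2: 4.8.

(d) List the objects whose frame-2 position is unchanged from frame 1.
the blue triangle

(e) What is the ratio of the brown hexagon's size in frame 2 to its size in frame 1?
0.7×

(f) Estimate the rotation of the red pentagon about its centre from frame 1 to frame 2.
21° clockwise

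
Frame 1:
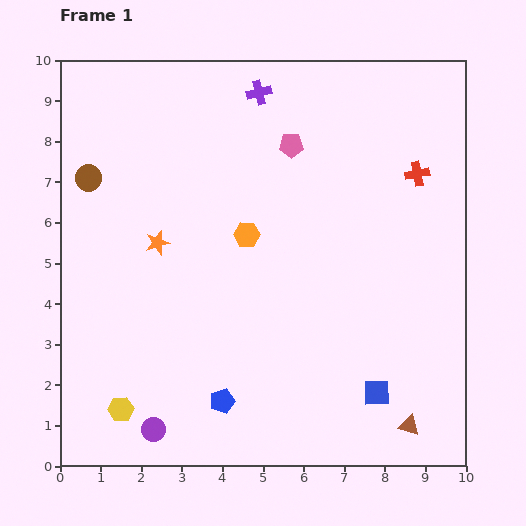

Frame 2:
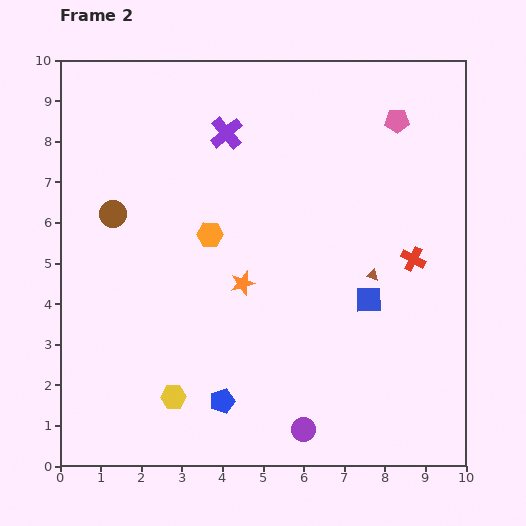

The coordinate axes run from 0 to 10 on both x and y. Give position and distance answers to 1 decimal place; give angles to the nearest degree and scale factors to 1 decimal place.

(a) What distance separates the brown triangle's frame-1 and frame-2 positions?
3.8

The brown triangle moved from (8.6, 1.0) to (7.7, 4.7), a distance of √(0.9² + 3.7²) ≈ 3.8.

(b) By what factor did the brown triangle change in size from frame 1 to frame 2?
0.6×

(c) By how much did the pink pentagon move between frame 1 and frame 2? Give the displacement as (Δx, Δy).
(2.6, 0.6)

The pink pentagon was at (5.7, 7.9) in frame 1 and (8.3, 8.5) in frame 2.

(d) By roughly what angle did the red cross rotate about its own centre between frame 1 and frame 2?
38° clockwise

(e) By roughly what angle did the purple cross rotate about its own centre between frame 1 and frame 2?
27° counter-clockwise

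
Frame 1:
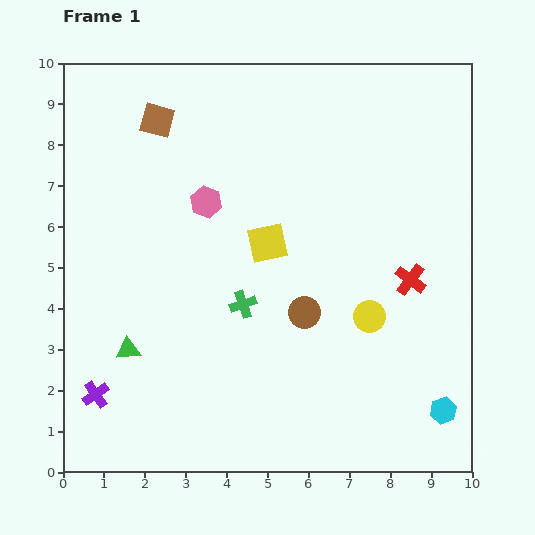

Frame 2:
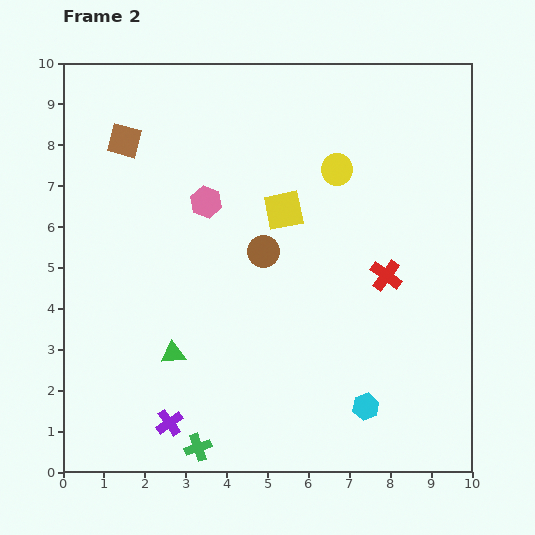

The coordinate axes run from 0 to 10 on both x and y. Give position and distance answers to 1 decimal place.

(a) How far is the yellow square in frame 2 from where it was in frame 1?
0.9

The yellow square moved from (5.0, 5.6) to (5.4, 6.4), a distance of √(0.4² + 0.8²) ≈ 0.9.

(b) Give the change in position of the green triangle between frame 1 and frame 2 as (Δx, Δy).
(1.1, -0.1)

The green triangle was at (1.6, 3.0) in frame 1 and (2.7, 2.9) in frame 2.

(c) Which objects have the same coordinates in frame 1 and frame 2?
the pink hexagon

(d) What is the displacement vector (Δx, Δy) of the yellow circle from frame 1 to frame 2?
(-0.8, 3.6)

The yellow circle was at (7.5, 3.8) in frame 1 and (6.7, 7.4) in frame 2.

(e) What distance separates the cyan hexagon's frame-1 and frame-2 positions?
1.9

The cyan hexagon moved from (9.3, 1.5) to (7.4, 1.6), a distance of √(1.9² + 0.1²) ≈ 1.9.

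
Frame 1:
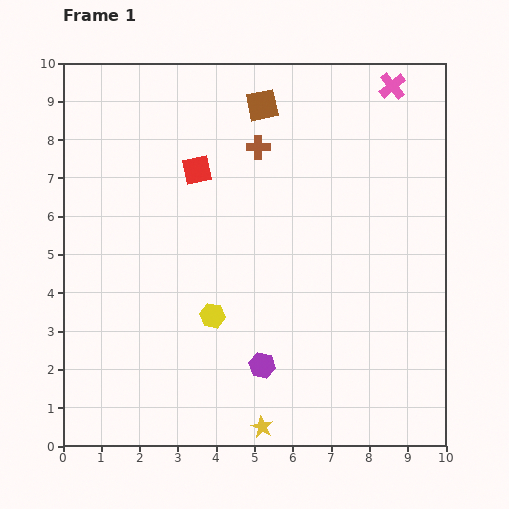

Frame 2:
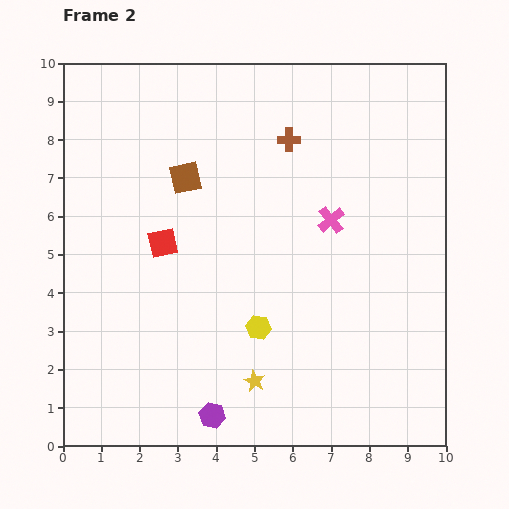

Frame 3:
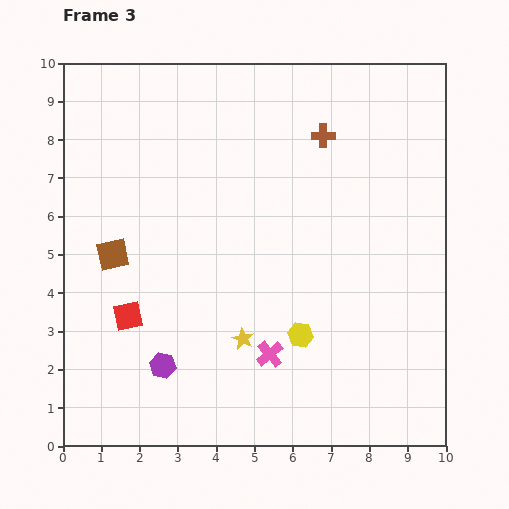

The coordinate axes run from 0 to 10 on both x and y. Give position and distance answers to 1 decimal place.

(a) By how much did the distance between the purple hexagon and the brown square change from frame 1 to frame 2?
-0.6

Distance in frame 1: 6.8. Distance in frame 2: 6.2.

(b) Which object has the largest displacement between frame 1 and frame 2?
the pink cross

(moved 3.8; next 2.8)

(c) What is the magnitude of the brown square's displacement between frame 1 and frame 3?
5.5

The brown square moved from (5.2, 8.9) to (1.3, 5.0), a distance of √(3.9² + 3.9²) ≈ 5.5.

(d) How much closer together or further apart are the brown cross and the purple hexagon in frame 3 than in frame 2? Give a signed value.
-0.2

Distance in frame 2: 7.5. Distance in frame 3: 7.3.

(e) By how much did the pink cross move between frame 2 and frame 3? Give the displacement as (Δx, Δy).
(-1.6, -3.5)

The pink cross was at (7.0, 5.9) in frame 2 and (5.4, 2.4) in frame 3.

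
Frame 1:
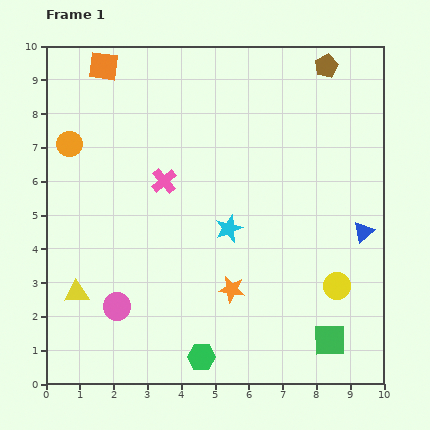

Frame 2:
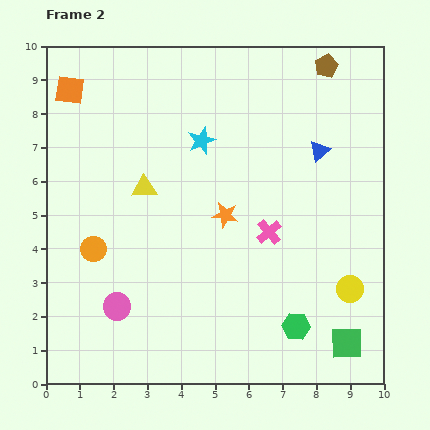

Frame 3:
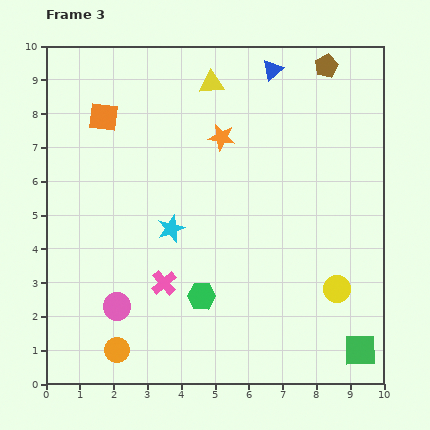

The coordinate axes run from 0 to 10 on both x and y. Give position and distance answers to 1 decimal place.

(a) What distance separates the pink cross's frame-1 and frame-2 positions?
3.4

The pink cross moved from (3.5, 6.0) to (6.6, 4.5), a distance of √(3.1² + 1.5²) ≈ 3.4.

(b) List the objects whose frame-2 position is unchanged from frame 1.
the brown pentagon, the pink circle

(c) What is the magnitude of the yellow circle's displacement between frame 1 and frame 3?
0.1

The yellow circle moved from (8.6, 2.9) to (8.6, 2.8), a distance of √(0.0² + 0.1²) ≈ 0.1.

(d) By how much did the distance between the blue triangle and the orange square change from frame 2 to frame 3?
-2.4

Distance in frame 2: 7.6. Distance in frame 3: 5.2.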